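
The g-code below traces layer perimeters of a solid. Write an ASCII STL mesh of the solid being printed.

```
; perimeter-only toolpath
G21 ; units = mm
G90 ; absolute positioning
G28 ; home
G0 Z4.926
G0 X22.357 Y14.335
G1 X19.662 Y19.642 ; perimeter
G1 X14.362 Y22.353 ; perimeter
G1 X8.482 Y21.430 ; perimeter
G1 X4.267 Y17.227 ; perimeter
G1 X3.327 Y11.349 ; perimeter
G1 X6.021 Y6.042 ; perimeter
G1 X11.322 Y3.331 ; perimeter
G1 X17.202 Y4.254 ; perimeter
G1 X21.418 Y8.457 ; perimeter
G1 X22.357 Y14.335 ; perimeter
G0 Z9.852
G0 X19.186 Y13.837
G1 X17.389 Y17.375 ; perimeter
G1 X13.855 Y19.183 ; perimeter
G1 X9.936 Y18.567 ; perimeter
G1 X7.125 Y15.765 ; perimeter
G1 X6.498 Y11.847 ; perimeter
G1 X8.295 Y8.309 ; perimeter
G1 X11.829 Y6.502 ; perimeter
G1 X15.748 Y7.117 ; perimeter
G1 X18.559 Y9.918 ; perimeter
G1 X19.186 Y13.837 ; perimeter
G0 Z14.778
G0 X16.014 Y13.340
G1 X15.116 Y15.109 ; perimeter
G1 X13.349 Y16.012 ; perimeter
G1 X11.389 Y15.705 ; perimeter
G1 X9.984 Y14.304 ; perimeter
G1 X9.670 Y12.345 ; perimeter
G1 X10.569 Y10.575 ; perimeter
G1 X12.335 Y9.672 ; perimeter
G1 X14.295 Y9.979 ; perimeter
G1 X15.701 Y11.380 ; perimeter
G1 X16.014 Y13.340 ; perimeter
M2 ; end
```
solid part
  facet normal 0.0000 0.0000 -1.0000
    outer loop
      vertex 14.869 25.523 0.000
      vertex 21.936 21.909 0.000
      vertex 25.529 14.832 0.000
    endloop
  endfacet
  facet normal 0.0000 0.0000 -1.0000
    outer loop
      vertex 7.029 24.293 0.000
      vertex 14.869 25.523 0.000
      vertex 25.529 14.832 0.000
    endloop
  endfacet
  facet normal 0.0000 0.0000 -1.0000
    outer loop
      vertex 1.408 18.689 0.000
      vertex 7.029 24.293 0.000
      vertex 25.529 14.832 0.000
    endloop
  endfacet
  facet normal 0.0000 0.0000 -1.0000
    outer loop
      vertex 0.155 10.852 0.000
      vertex 1.408 18.689 0.000
      vertex 25.529 14.832 0.000
    endloop
  endfacet
  facet normal 0.0000 0.0000 -1.0000
    outer loop
      vertex 3.748 3.775 0.000
      vertex 0.155 10.852 0.000
      vertex 25.529 14.832 0.000
    endloop
  endfacet
  facet normal 0.0000 0.0000 -1.0000
    outer loop
      vertex 10.815 0.161 0.000
      vertex 3.748 3.775 0.000
      vertex 25.529 14.832 0.000
    endloop
  endfacet
  facet normal 0.0000 0.0000 -1.0000
    outer loop
      vertex 18.655 1.391 0.000
      vertex 10.815 0.161 0.000
      vertex 25.529 14.832 0.000
    endloop
  endfacet
  facet normal 0.0000 0.0000 -1.0000
    outer loop
      vertex 24.276 6.995 0.000
      vertex 18.655 1.391 0.000
      vertex 25.529 14.832 0.000
    endloop
  endfacet
  facet normal 0.7579 0.3848 0.5268
    outer loop
      vertex 25.529 14.832 0.000
      vertex 21.936 21.909 0.000
      vertex 12.842 12.842 19.704
    endloop
  endfacet
  facet normal 0.3870 0.7568 0.5268
    outer loop
      vertex 21.936 21.909 0.000
      vertex 14.869 25.523 0.000
      vertex 12.842 12.842 19.704
    endloop
  endfacet
  facet normal -0.1317 0.8397 0.5268
    outer loop
      vertex 14.869 25.523 0.000
      vertex 7.029 24.293 0.000
      vertex 12.842 12.842 19.704
    endloop
  endfacet
  facet normal -0.6001 0.6019 0.5268
    outer loop
      vertex 7.029 24.293 0.000
      vertex 1.408 18.689 0.000
      vertex 12.842 12.842 19.704
    endloop
  endfacet
  facet normal -0.8393 0.1342 0.5269
    outer loop
      vertex 1.408 18.689 0.000
      vertex 0.155 10.852 0.000
      vertex 12.842 12.842 19.704
    endloop
  endfacet
  facet normal -0.7579 -0.3848 0.5268
    outer loop
      vertex 0.155 10.852 0.000
      vertex 3.748 3.775 0.000
      vertex 12.842 12.842 19.704
    endloop
  endfacet
  facet normal -0.3870 -0.7568 0.5268
    outer loop
      vertex 3.748 3.775 0.000
      vertex 10.815 0.161 0.000
      vertex 12.842 12.842 19.704
    endloop
  endfacet
  facet normal 0.1317 -0.8397 0.5268
    outer loop
      vertex 10.815 0.161 0.000
      vertex 18.655 1.391 0.000
      vertex 12.842 12.842 19.704
    endloop
  endfacet
  facet normal 0.6001 -0.6019 0.5268
    outer loop
      vertex 18.655 1.391 0.000
      vertex 24.276 6.995 0.000
      vertex 12.842 12.842 19.704
    endloop
  endfacet
  facet normal 0.8393 -0.1342 0.5269
    outer loop
      vertex 24.276 6.995 0.000
      vertex 25.529 14.832 0.000
      vertex 12.842 12.842 19.704
    endloop
  endfacet
endsolid part

The G0 Z moves step by Δz≈4.926 mm. The G1 loops shrink linearly with z, so the solid tapers from its base footprint up to z≈19.7. Closing with a flat bottom cap and the tapered top and triangulating gives 18 facets — a regular 10-sided pyramid, base circumscribed radius ≈ 12.8 mm, apex at z ≈ 19.7 mm.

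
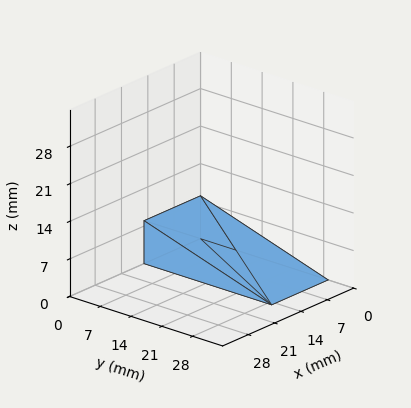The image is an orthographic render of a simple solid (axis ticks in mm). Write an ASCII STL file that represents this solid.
Reading the render: the shape is a wedge (ramp): 15 × 29 mm base, rising to 8 mm along the y=0 edge and sloping linearly to z=0 at y=29 (dimensions read to the nearest mm from the axis ticks). For the STL, each face is triangulated and given an outward normal.

solid part
  facet normal 0.0000 0.0000 -1.0000
    outer loop
      vertex 15.00 29.00 0.00
      vertex 15.00 0.00 0.00
      vertex 0.00 0.00 0.00
    endloop
  endfacet
  facet normal 0.0000 0.0000 -1.0000
    outer loop
      vertex 0.00 29.00 0.00
      vertex 15.00 29.00 0.00
      vertex 0.00 0.00 0.00
    endloop
  endfacet
  facet normal 0.0000 -1.0000 0.0000
    outer loop
      vertex 0.00 0.00 0.00
      vertex 15.00 0.00 0.00
      vertex 15.00 0.00 8.00
    endloop
  endfacet
  facet normal 0.0000 -1.0000 0.0000
    outer loop
      vertex 0.00 0.00 0.00
      vertex 15.00 0.00 8.00
      vertex 0.00 0.00 8.00
    endloop
  endfacet
  facet normal 0.0000 0.2659 0.9640
    outer loop
      vertex 0.00 0.00 8.00
      vertex 15.00 0.00 8.00
      vertex 15.00 29.00 0.00
    endloop
  endfacet
  facet normal 0.0000 0.2659 0.9640
    outer loop
      vertex 0.00 0.00 8.00
      vertex 15.00 29.00 0.00
      vertex 0.00 29.00 0.00
    endloop
  endfacet
  facet normal -1.0000 0.0000 0.0000
    outer loop
      vertex 0.00 0.00 8.00
      vertex 0.00 29.00 0.00
      vertex 0.00 0.00 0.00
    endloop
  endfacet
  facet normal 1.0000 0.0000 0.0000
    outer loop
      vertex 15.00 0.00 0.00
      vertex 15.00 29.00 0.00
      vertex 15.00 0.00 8.00
    endloop
  endfacet
endsolid part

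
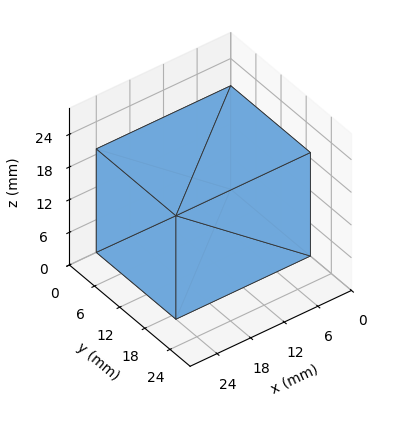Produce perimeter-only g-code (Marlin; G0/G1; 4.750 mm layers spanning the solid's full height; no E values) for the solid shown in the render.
Reading the render: the shape is a rectangular box, roughly 24 × 19 mm footprint and 19 mm tall (dimensions read to the nearest mm from the axis ticks). For the g-code, the solid's height is divided into equal slices at the stated Δz and each level perimeter traced with G1 moves after a G0 lift.

; perimeter-only toolpath
G21 ; units = mm
G90 ; absolute positioning
G28 ; home
; layer 1
G0 Z4.750
G0 X0.000 Y0.000
G1 X24.000 Y0.000
G1 X24.000 Y19.000
G1 X0.000 Y19.000
G1 X0.000 Y0.000
; layer 2
G0 Z9.500
G0 X0.000 Y0.000
G1 X24.000 Y0.000
G1 X24.000 Y19.000
G1 X0.000 Y19.000
G1 X0.000 Y0.000
; layer 3
G0 Z14.250
G0 X0.000 Y0.000
G1 X24.000 Y0.000
G1 X24.000 Y19.000
G1 X0.000 Y19.000
G1 X0.000 Y0.000
; layer 4
G0 Z19.000
G0 X0.000 Y0.000
G1 X24.000 Y0.000
G1 X24.000 Y19.000
G1 X0.000 Y19.000
G1 X0.000 Y0.000
M2 ; end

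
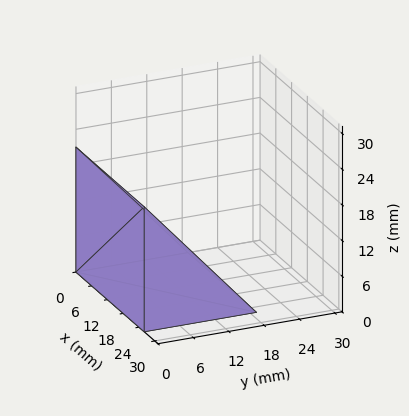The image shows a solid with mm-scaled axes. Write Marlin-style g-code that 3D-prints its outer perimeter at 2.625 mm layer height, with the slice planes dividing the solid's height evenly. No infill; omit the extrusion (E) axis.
Reading the render: the shape is a wedge (ramp): 26 × 19 mm base, rising to 21 mm along the y=0 edge and sloping linearly to z=0 at y=19 (dimensions read to the nearest mm from the axis ticks). For the g-code, the solid's height is divided into equal slices at the stated Δz and each level perimeter traced with G1 moves after a G0 lift.

; perimeter-only toolpath
G21 ; units = mm
G90 ; absolute positioning
G28 ; home
; layer 1
G0 Z2.625
G0 X0.000 Y0.000
G1 X26.000 Y0.000
G1 X26.000 Y16.625
G1 X0.000 Y16.625
G1 X0.000 Y0.000
; layer 2
G0 Z5.250
G0 X0.000 Y0.000
G1 X26.000 Y0.000
G1 X26.000 Y14.250
G1 X0.000 Y14.250
G1 X0.000 Y0.000
; layer 3
G0 Z7.875
G0 X0.000 Y0.000
G1 X26.000 Y0.000
G1 X26.000 Y11.875
G1 X0.000 Y11.875
G1 X0.000 Y0.000
; layer 4
G0 Z10.500
G0 X0.000 Y0.000
G1 X26.000 Y0.000
G1 X26.000 Y9.500
G1 X0.000 Y9.500
G1 X0.000 Y0.000
; layer 5
G0 Z13.125
G0 X0.000 Y0.000
G1 X26.000 Y0.000
G1 X26.000 Y7.125
G1 X0.000 Y7.125
G1 X0.000 Y0.000
; layer 6
G0 Z15.750
G0 X0.000 Y0.000
G1 X26.000 Y0.000
G1 X26.000 Y4.750
G1 X0.000 Y4.750
G1 X0.000 Y0.000
; layer 7
G0 Z18.375
G0 X0.000 Y0.000
G1 X26.000 Y0.000
G1 X26.000 Y2.375
G1 X0.000 Y2.375
G1 X0.000 Y0.000
M2 ; end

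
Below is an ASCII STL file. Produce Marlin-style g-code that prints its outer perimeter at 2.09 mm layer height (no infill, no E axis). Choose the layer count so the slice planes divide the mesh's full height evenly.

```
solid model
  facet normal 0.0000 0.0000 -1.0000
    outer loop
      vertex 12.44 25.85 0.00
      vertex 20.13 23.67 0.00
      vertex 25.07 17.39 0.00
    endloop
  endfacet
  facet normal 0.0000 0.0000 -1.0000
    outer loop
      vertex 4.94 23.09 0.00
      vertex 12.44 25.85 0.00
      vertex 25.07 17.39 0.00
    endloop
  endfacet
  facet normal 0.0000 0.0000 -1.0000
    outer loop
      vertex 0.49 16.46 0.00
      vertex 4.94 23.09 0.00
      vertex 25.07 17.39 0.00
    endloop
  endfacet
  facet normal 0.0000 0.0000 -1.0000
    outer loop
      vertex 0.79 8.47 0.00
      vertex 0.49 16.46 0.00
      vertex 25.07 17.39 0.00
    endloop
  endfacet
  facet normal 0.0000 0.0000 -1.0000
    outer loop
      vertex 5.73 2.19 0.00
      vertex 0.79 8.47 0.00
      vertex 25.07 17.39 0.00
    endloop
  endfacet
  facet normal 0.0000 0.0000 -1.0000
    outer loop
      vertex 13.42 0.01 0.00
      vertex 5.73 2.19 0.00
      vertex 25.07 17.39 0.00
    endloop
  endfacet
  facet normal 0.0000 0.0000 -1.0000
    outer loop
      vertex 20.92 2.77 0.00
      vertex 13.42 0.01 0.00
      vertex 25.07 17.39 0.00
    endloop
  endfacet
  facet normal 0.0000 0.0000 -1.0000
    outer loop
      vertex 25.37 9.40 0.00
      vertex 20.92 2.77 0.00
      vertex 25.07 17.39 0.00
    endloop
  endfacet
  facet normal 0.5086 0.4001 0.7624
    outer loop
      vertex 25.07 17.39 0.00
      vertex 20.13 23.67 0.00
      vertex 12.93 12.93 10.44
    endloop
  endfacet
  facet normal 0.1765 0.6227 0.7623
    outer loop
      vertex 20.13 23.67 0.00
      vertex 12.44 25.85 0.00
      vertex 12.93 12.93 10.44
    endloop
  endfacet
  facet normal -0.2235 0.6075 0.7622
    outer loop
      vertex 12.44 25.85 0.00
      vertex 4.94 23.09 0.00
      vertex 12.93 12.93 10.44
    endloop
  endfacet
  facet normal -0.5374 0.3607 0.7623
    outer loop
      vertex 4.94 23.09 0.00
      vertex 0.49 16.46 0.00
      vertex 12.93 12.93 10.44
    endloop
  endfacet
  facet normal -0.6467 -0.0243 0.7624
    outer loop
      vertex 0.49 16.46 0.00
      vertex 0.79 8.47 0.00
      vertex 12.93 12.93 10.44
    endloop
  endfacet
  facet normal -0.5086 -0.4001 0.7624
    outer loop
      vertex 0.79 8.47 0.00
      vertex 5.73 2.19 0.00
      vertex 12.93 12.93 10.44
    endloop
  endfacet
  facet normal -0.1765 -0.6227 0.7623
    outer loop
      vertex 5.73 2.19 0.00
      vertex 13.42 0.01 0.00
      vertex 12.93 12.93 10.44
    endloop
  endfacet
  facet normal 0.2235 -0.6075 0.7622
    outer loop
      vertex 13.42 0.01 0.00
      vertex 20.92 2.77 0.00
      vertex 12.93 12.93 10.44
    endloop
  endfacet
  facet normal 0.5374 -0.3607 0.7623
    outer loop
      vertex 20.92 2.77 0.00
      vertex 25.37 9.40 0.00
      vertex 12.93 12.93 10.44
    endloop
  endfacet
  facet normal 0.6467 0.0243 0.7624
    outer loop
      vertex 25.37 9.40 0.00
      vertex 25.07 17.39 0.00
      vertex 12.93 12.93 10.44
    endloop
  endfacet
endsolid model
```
; perimeter-only toolpath
G21 ; units = mm
G90 ; absolute positioning
G28 ; home
; layer 1
G0 Z2.09
G0 X22.64 Y16.50
G1 X18.69 Y21.52
G1 X12.54 Y23.27
G1 X6.54 Y21.06
G1 X2.98 Y15.75
G1 X3.22 Y9.36
G1 X7.17 Y4.34
G1 X13.32 Y2.59
G1 X19.32 Y4.80
G1 X22.88 Y10.11
G1 X22.64 Y16.50
; layer 2
G0 Z4.18
G0 X20.21 Y15.61
G1 X17.25 Y19.37
G1 X12.64 Y20.68
G1 X8.14 Y19.03
G1 X5.47 Y15.05
G1 X5.65 Y10.25
G1 X8.61 Y6.49
G1 X13.22 Y5.18
G1 X17.72 Y6.83
G1 X20.39 Y10.81
G1 X20.21 Y15.61
; layer 3
G0 Z6.26
G0 X17.79 Y14.71
G1 X15.81 Y17.23
G1 X12.73 Y18.10
G1 X9.73 Y16.99
G1 X7.95 Y14.34
G1 X8.07 Y11.15
G1 X10.05 Y8.63
G1 X13.13 Y7.76
G1 X16.13 Y8.87
G1 X17.91 Y11.52
G1 X17.79 Y14.71
; layer 4
G0 Z8.35
G0 X15.36 Y13.82
G1 X14.37 Y15.08
G1 X12.83 Y15.51
G1 X11.33 Y14.96
G1 X10.44 Y13.64
G1 X10.50 Y12.04
G1 X11.49 Y10.78
G1 X13.03 Y10.35
G1 X14.53 Y10.90
G1 X15.42 Y12.22
G1 X15.36 Y13.82
M2 ; end

The solid is a regular 10-sided pyramid, base circumscribed radius ≈ 12.9 mm, apex at z ≈ 10.4 mm. Slicing at Δz = 2.09 mm — 5 equal slices spanning the solid's height, so layer i sits at z = i·h/5 — gives 4 non-empty perimeters. Each is a 10-segment closed polygon; G0 lifts to the layer z and rapids to the start vertex, then G1 traces the edges. The cross-section shrinks linearly with z (the slice at the apex is degenerate and omitted).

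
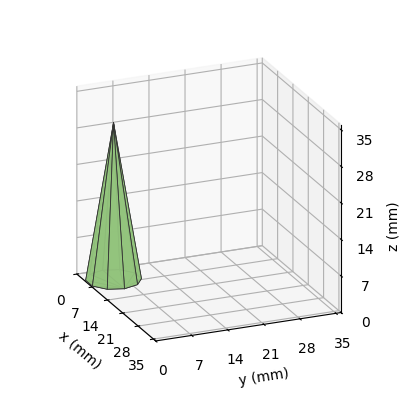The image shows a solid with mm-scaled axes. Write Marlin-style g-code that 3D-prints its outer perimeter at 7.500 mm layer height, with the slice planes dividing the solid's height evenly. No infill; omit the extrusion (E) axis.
Reading the render: the shape is a regular 10-sided pyramid, base circumscribed radius ≈ 5 mm, apex at z ≈ 30 mm (dimensions read to the nearest mm from the axis ticks). For the g-code, the solid's height is divided into equal slices at the stated Δz and each level perimeter traced with G1 moves after a G0 lift.

; perimeter-only toolpath
G21 ; units = mm
G90 ; absolute positioning
G28 ; home
; layer 1
G0 Z7.500
G0 X8.750 Y5.000
G1 X8.034 Y7.204
G1 X6.159 Y8.566
G1 X3.841 Y8.566
G1 X1.966 Y7.204
G1 X1.250 Y5.000
G1 X1.966 Y2.796
G1 X3.841 Y1.434
G1 X6.159 Y1.434
G1 X8.034 Y2.796
G1 X8.750 Y5.000
; layer 2
G0 Z15.000
G0 X7.500 Y5.000
G1 X7.022 Y6.470
G1 X5.772 Y7.378
G1 X4.228 Y7.378
G1 X2.978 Y6.470
G1 X2.500 Y5.000
G1 X2.978 Y3.530
G1 X4.228 Y2.623
G1 X5.772 Y2.623
G1 X7.022 Y3.530
G1 X7.500 Y5.000
; layer 3
G0 Z22.500
G0 X6.250 Y5.000
G1 X6.011 Y5.735
G1 X5.386 Y6.189
G1 X4.614 Y6.189
G1 X3.989 Y5.735
G1 X3.750 Y5.000
G1 X3.989 Y4.265
G1 X4.614 Y3.811
G1 X5.386 Y3.811
G1 X6.011 Y4.265
G1 X6.250 Y5.000
M2 ; end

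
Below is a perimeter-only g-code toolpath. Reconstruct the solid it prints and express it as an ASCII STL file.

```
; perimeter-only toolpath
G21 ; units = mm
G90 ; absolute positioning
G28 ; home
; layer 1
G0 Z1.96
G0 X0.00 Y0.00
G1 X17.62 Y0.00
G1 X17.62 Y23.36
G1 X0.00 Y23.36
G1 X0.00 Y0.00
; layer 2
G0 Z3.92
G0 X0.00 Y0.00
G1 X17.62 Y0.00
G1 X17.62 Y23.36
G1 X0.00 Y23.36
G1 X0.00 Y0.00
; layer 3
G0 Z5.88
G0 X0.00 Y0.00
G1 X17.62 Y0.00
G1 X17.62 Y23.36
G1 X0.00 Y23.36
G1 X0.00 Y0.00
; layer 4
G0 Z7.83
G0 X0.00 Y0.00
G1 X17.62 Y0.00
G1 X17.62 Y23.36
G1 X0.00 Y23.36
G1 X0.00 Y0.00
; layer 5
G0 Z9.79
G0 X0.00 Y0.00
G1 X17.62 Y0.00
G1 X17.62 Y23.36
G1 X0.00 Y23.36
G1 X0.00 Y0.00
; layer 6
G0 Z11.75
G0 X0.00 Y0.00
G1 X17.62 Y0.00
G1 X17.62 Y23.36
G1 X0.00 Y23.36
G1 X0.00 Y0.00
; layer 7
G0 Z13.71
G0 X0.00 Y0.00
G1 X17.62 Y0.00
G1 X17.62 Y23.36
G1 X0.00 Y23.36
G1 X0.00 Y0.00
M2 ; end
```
solid part
  facet normal 0.0000 0.0000 -1.0000
    outer loop
      vertex 17.62 23.36 0.00
      vertex 17.62 0.00 0.00
      vertex 0.00 0.00 0.00
    endloop
  endfacet
  facet normal 0.0000 0.0000 -1.0000
    outer loop
      vertex 0.00 23.36 0.00
      vertex 17.62 23.36 0.00
      vertex 0.00 0.00 0.00
    endloop
  endfacet
  facet normal 0.0000 0.0000 1.0000
    outer loop
      vertex 0.00 0.00 13.71
      vertex 17.62 0.00 13.71
      vertex 17.62 23.36 13.71
    endloop
  endfacet
  facet normal 0.0000 0.0000 1.0000
    outer loop
      vertex 0.00 0.00 13.71
      vertex 17.62 23.36 13.71
      vertex 0.00 23.36 13.71
    endloop
  endfacet
  facet normal 0.0000 -1.0000 0.0000
    outer loop
      vertex 0.00 0.00 0.00
      vertex 17.62 0.00 0.00
      vertex 17.62 0.00 13.71
    endloop
  endfacet
  facet normal 0.0000 -1.0000 0.0000
    outer loop
      vertex 0.00 0.00 0.00
      vertex 17.62 0.00 13.71
      vertex 0.00 0.00 13.71
    endloop
  endfacet
  facet normal 0.0000 1.0000 0.0000
    outer loop
      vertex 17.62 23.36 13.71
      vertex 17.62 23.36 0.00
      vertex 0.00 23.36 0.00
    endloop
  endfacet
  facet normal 0.0000 1.0000 0.0000
    outer loop
      vertex 0.00 23.36 13.71
      vertex 17.62 23.36 13.71
      vertex 0.00 23.36 0.00
    endloop
  endfacet
  facet normal -1.0000 0.0000 0.0000
    outer loop
      vertex 0.00 23.36 13.71
      vertex 0.00 23.36 0.00
      vertex 0.00 0.00 0.00
    endloop
  endfacet
  facet normal -1.0000 0.0000 0.0000
    outer loop
      vertex 0.00 0.00 13.71
      vertex 0.00 23.36 13.71
      vertex 0.00 0.00 0.00
    endloop
  endfacet
  facet normal 1.0000 0.0000 0.0000
    outer loop
      vertex 17.62 0.00 0.00
      vertex 17.62 23.36 0.00
      vertex 17.62 23.36 13.71
    endloop
  endfacet
  facet normal 1.0000 0.0000 0.0000
    outer loop
      vertex 17.62 0.00 0.00
      vertex 17.62 23.36 13.71
      vertex 17.62 0.00 13.71
    endloop
  endfacet
endsolid part

The G0 Z moves step by Δz≈1.96 mm. Every layer's G1 loop is the same polygon, so the solid is a straight extrusion of it from z=0 to z≈13.7. Closing with flat bottom and top caps and triangulating gives 12 facets — a rectangular box, roughly 17.6 × 23.4 mm footprint and 13.7 mm tall.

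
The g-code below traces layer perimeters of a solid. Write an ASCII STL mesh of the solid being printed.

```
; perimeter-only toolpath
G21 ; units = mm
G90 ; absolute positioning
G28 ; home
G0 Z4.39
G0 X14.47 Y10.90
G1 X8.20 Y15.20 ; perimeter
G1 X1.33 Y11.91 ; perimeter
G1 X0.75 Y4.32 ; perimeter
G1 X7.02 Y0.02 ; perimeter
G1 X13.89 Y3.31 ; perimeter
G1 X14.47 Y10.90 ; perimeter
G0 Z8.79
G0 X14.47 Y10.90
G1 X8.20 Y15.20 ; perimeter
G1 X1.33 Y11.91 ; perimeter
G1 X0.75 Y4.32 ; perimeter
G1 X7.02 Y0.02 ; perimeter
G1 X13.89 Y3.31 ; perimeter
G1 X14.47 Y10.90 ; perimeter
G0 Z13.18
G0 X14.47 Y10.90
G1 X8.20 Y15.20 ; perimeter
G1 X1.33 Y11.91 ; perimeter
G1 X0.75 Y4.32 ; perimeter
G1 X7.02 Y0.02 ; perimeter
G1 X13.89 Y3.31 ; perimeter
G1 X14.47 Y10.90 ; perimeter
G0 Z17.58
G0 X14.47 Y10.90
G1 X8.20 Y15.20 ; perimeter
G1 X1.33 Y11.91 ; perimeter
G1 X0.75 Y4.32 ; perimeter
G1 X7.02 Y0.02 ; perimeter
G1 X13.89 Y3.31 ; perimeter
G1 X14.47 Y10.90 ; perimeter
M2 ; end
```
solid part
  facet normal 0.0000 0.0000 -1.0000
    outer loop
      vertex 1.33 11.91 0.00
      vertex 8.20 15.20 0.00
      vertex 14.47 10.90 0.00
    endloop
  endfacet
  facet normal 0.0000 0.0000 -1.0000
    outer loop
      vertex 0.75 4.32 0.00
      vertex 1.33 11.91 0.00
      vertex 14.47 10.90 0.00
    endloop
  endfacet
  facet normal 0.0000 0.0000 -1.0000
    outer loop
      vertex 7.02 0.02 0.00
      vertex 0.75 4.32 0.00
      vertex 14.47 10.90 0.00
    endloop
  endfacet
  facet normal 0.0000 0.0000 -1.0000
    outer loop
      vertex 13.89 3.31 0.00
      vertex 7.02 0.02 0.00
      vertex 14.47 10.90 0.00
    endloop
  endfacet
  facet normal 0.0000 0.0000 1.0000
    outer loop
      vertex 14.47 10.90 17.58
      vertex 8.20 15.20 17.58
      vertex 1.33 11.91 17.58
    endloop
  endfacet
  facet normal 0.0000 0.0000 1.0000
    outer loop
      vertex 14.47 10.90 17.58
      vertex 1.33 11.91 17.58
      vertex 0.75 4.32 17.58
    endloop
  endfacet
  facet normal 0.0000 0.0000 1.0000
    outer loop
      vertex 14.47 10.90 17.58
      vertex 0.75 4.32 17.58
      vertex 7.02 0.02 17.58
    endloop
  endfacet
  facet normal 0.0000 0.0000 1.0000
    outer loop
      vertex 14.47 10.90 17.58
      vertex 7.02 0.02 17.58
      vertex 13.89 3.31 17.58
    endloop
  endfacet
  facet normal 0.5656 0.8247 0.0000
    outer loop
      vertex 14.47 10.90 0.00
      vertex 8.20 15.20 0.00
      vertex 8.20 15.20 17.58
    endloop
  endfacet
  facet normal 0.5656 0.8247 0.0000
    outer loop
      vertex 14.47 10.90 0.00
      vertex 8.20 15.20 17.58
      vertex 14.47 10.90 17.58
    endloop
  endfacet
  facet normal -0.4319 0.9019 0.0000
    outer loop
      vertex 8.20 15.20 0.00
      vertex 1.33 11.91 0.00
      vertex 1.33 11.91 17.58
    endloop
  endfacet
  facet normal -0.4319 0.9019 0.0000
    outer loop
      vertex 8.20 15.20 0.00
      vertex 1.33 11.91 17.58
      vertex 8.20 15.20 17.58
    endloop
  endfacet
  facet normal -0.9971 0.0762 0.0000
    outer loop
      vertex 1.33 11.91 0.00
      vertex 0.75 4.32 0.00
      vertex 0.75 4.32 17.58
    endloop
  endfacet
  facet normal -0.9971 0.0762 0.0000
    outer loop
      vertex 1.33 11.91 0.00
      vertex 0.75 4.32 17.58
      vertex 1.33 11.91 17.58
    endloop
  endfacet
  facet normal -0.5656 -0.8247 0.0000
    outer loop
      vertex 0.75 4.32 0.00
      vertex 7.02 0.02 0.00
      vertex 7.02 0.02 17.58
    endloop
  endfacet
  facet normal -0.5656 -0.8247 0.0000
    outer loop
      vertex 0.75 4.32 0.00
      vertex 7.02 0.02 17.58
      vertex 0.75 4.32 17.58
    endloop
  endfacet
  facet normal 0.4319 -0.9019 0.0000
    outer loop
      vertex 7.02 0.02 0.00
      vertex 13.89 3.31 0.00
      vertex 13.89 3.31 17.58
    endloop
  endfacet
  facet normal 0.4319 -0.9019 0.0000
    outer loop
      vertex 7.02 0.02 0.00
      vertex 13.89 3.31 17.58
      vertex 7.02 0.02 17.58
    endloop
  endfacet
  facet normal 0.9971 -0.0762 0.0000
    outer loop
      vertex 13.89 3.31 0.00
      vertex 14.47 10.90 0.00
      vertex 14.47 10.90 17.58
    endloop
  endfacet
  facet normal 0.9971 -0.0762 0.0000
    outer loop
      vertex 13.89 3.31 0.00
      vertex 14.47 10.90 17.58
      vertex 13.89 3.31 17.58
    endloop
  endfacet
endsolid part

The G0 Z moves step by Δz≈4.39 mm. Every layer's G1 loop is the same polygon, so the solid is a straight extrusion of it from z=0 to z≈17.6. Closing with flat bottom and top caps and triangulating gives 20 facets — a regular 6-sided prism (a cylinder approximated with 6 flat sides), circumscribed radius ≈ 7.61 mm, height ≈ 17.6 mm.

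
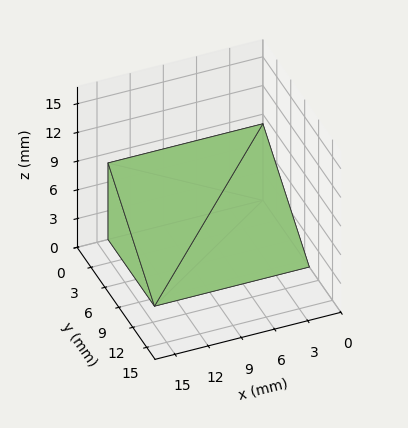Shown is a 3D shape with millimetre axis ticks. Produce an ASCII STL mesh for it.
Reading the render: the shape is a wedge (ramp): 14 × 10 mm base, rising to 8 mm along the y=0 edge and sloping linearly to z=0 at y=10 (dimensions read to the nearest mm from the axis ticks). For the STL, each face is triangulated and given an outward normal.

solid part
  facet normal 0.0000 0.0000 -1.0000
    outer loop
      vertex 14.000 10.000 0.000
      vertex 14.000 0.000 0.000
      vertex 0.000 0.000 0.000
    endloop
  endfacet
  facet normal 0.0000 0.0000 -1.0000
    outer loop
      vertex 0.000 10.000 0.000
      vertex 14.000 10.000 0.000
      vertex 0.000 0.000 0.000
    endloop
  endfacet
  facet normal 0.0000 -1.0000 0.0000
    outer loop
      vertex 0.000 0.000 0.000
      vertex 14.000 0.000 0.000
      vertex 14.000 0.000 8.000
    endloop
  endfacet
  facet normal 0.0000 -1.0000 0.0000
    outer loop
      vertex 0.000 0.000 0.000
      vertex 14.000 0.000 8.000
      vertex 0.000 0.000 8.000
    endloop
  endfacet
  facet normal 0.0000 0.6247 0.7809
    outer loop
      vertex 0.000 0.000 8.000
      vertex 14.000 0.000 8.000
      vertex 14.000 10.000 0.000
    endloop
  endfacet
  facet normal 0.0000 0.6247 0.7809
    outer loop
      vertex 0.000 0.000 8.000
      vertex 14.000 10.000 0.000
      vertex 0.000 10.000 0.000
    endloop
  endfacet
  facet normal -1.0000 0.0000 0.0000
    outer loop
      vertex 0.000 0.000 8.000
      vertex 0.000 10.000 0.000
      vertex 0.000 0.000 0.000
    endloop
  endfacet
  facet normal 1.0000 0.0000 0.0000
    outer loop
      vertex 14.000 0.000 0.000
      vertex 14.000 10.000 0.000
      vertex 14.000 0.000 8.000
    endloop
  endfacet
endsolid part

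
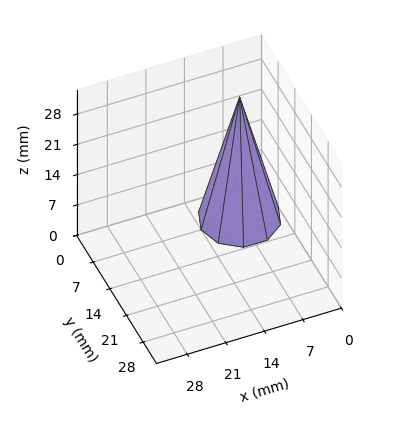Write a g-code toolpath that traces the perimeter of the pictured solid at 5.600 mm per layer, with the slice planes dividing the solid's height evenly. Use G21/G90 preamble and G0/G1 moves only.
Reading the render: the shape is a regular 10-sided pyramid, base circumscribed radius ≈ 7 mm, apex at z ≈ 28 mm (dimensions read to the nearest mm from the axis ticks). For the g-code, the solid's height is divided into equal slices at the stated Δz and each level perimeter traced with G1 moves after a G0 lift.

; perimeter-only toolpath
G21 ; units = mm
G90 ; absolute positioning
G28 ; home
; layer 1
G0 Z5.600
G0 X12.600 Y7.000
G1 X11.530 Y10.291
G1 X8.730 Y12.326
G1 X5.270 Y12.326
G1 X2.470 Y10.291
G1 X1.400 Y7.000
G1 X2.470 Y3.709
G1 X5.270 Y1.674
G1 X8.730 Y1.674
G1 X11.530 Y3.709
G1 X12.600 Y7.000
; layer 2
G0 Z11.200
G0 X11.200 Y7.000
G1 X10.398 Y9.468
G1 X8.298 Y10.994
G1 X5.702 Y10.994
G1 X3.602 Y9.468
G1 X2.800 Y7.000
G1 X3.602 Y4.532
G1 X5.702 Y3.006
G1 X8.298 Y3.006
G1 X10.398 Y4.532
G1 X11.200 Y7.000
; layer 3
G0 Z16.800
G0 X9.800 Y7.000
G1 X9.265 Y8.646
G1 X7.865 Y9.663
G1 X6.135 Y9.663
G1 X4.735 Y8.646
G1 X4.200 Y7.000
G1 X4.735 Y5.354
G1 X6.135 Y4.337
G1 X7.865 Y4.337
G1 X9.265 Y5.354
G1 X9.800 Y7.000
; layer 4
G0 Z22.400
G0 X8.400 Y7.000
G1 X8.133 Y7.823
G1 X7.433 Y8.331
G1 X6.567 Y8.331
G1 X5.867 Y7.823
G1 X5.600 Y7.000
G1 X5.867 Y6.177
G1 X6.567 Y5.669
G1 X7.433 Y5.669
G1 X8.133 Y6.177
G1 X8.400 Y7.000
M2 ; end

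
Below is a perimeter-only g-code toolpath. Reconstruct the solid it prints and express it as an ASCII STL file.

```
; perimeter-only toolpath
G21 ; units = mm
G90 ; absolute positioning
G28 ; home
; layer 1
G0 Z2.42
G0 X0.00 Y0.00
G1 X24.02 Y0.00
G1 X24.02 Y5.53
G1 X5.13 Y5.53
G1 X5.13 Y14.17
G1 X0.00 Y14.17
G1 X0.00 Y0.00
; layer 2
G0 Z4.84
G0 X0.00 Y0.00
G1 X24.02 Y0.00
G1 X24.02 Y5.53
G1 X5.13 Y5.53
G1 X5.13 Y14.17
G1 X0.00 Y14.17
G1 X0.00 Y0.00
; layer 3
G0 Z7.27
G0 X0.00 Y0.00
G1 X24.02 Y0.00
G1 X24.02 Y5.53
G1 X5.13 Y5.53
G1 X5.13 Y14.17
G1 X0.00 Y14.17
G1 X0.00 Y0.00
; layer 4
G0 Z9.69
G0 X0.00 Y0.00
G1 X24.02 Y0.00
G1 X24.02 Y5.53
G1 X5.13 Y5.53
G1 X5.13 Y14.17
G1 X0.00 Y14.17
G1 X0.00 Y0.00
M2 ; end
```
solid part
  facet normal 0.0000 0.0000 -1.0000
    outer loop
      vertex 24.02 5.53 0.00
      vertex 24.02 0.00 0.00
      vertex 0.00 0.00 0.00
    endloop
  endfacet
  facet normal 0.0000 0.0000 -1.0000
    outer loop
      vertex 5.13 5.53 0.00
      vertex 24.02 5.53 0.00
      vertex 0.00 0.00 0.00
    endloop
  endfacet
  facet normal 0.0000 0.0000 -1.0000
    outer loop
      vertex 5.13 14.17 0.00
      vertex 5.13 5.53 0.00
      vertex 0.00 0.00 0.00
    endloop
  endfacet
  facet normal 0.0000 0.0000 -1.0000
    outer loop
      vertex 0.00 14.17 0.00
      vertex 5.13 14.17 0.00
      vertex 0.00 0.00 0.00
    endloop
  endfacet
  facet normal 0.0000 0.0000 1.0000
    outer loop
      vertex 0.00 0.00 9.69
      vertex 24.02 0.00 9.69
      vertex 24.02 5.53 9.69
    endloop
  endfacet
  facet normal 0.0000 0.0000 1.0000
    outer loop
      vertex 0.00 0.00 9.69
      vertex 24.02 5.53 9.69
      vertex 5.13 5.53 9.69
    endloop
  endfacet
  facet normal 0.0000 0.0000 1.0000
    outer loop
      vertex 0.00 0.00 9.69
      vertex 5.13 5.53 9.69
      vertex 5.13 14.17 9.69
    endloop
  endfacet
  facet normal 0.0000 0.0000 1.0000
    outer loop
      vertex 0.00 0.00 9.69
      vertex 5.13 14.17 9.69
      vertex 0.00 14.17 9.69
    endloop
  endfacet
  facet normal 0.0000 -1.0000 0.0000
    outer loop
      vertex 0.00 0.00 0.00
      vertex 24.02 0.00 0.00
      vertex 24.02 0.00 9.69
    endloop
  endfacet
  facet normal 0.0000 -1.0000 0.0000
    outer loop
      vertex 0.00 0.00 0.00
      vertex 24.02 0.00 9.69
      vertex 0.00 0.00 9.69
    endloop
  endfacet
  facet normal 1.0000 0.0000 0.0000
    outer loop
      vertex 24.02 0.00 0.00
      vertex 24.02 5.53 0.00
      vertex 24.02 5.53 9.69
    endloop
  endfacet
  facet normal 1.0000 0.0000 0.0000
    outer loop
      vertex 24.02 0.00 0.00
      vertex 24.02 5.53 9.69
      vertex 24.02 0.00 9.69
    endloop
  endfacet
  facet normal 0.0000 1.0000 0.0000
    outer loop
      vertex 24.02 5.53 0.00
      vertex 5.13 5.53 0.00
      vertex 5.13 5.53 9.69
    endloop
  endfacet
  facet normal 0.0000 1.0000 0.0000
    outer loop
      vertex 24.02 5.53 0.00
      vertex 5.13 5.53 9.69
      vertex 24.02 5.53 9.69
    endloop
  endfacet
  facet normal 1.0000 0.0000 0.0000
    outer loop
      vertex 5.13 5.53 0.00
      vertex 5.13 14.17 0.00
      vertex 5.13 14.17 9.69
    endloop
  endfacet
  facet normal 1.0000 0.0000 0.0000
    outer loop
      vertex 5.13 5.53 0.00
      vertex 5.13 14.17 9.69
      vertex 5.13 5.53 9.69
    endloop
  endfacet
  facet normal 0.0000 1.0000 0.0000
    outer loop
      vertex 5.13 14.17 0.00
      vertex 0.00 14.17 0.00
      vertex 0.00 14.17 9.69
    endloop
  endfacet
  facet normal 0.0000 1.0000 0.0000
    outer loop
      vertex 5.13 14.17 0.00
      vertex 0.00 14.17 9.69
      vertex 5.13 14.17 9.69
    endloop
  endfacet
  facet normal -1.0000 0.0000 0.0000
    outer loop
      vertex 0.00 14.17 0.00
      vertex 0.00 0.00 0.00
      vertex 0.00 0.00 9.69
    endloop
  endfacet
  facet normal -1.0000 0.0000 0.0000
    outer loop
      vertex 0.00 14.17 0.00
      vertex 0.00 0.00 9.69
      vertex 0.00 14.17 9.69
    endloop
  endfacet
endsolid part

The G0 Z moves step by Δz≈2.42 mm. Every layer's G1 loop is the same polygon, so the solid is a straight extrusion of it from z=0 to z≈9.69. Closing with flat bottom and top caps and triangulating gives 20 facets — an L-shaped prism: outer 24 × 14.2 mm, arm thicknesses ≈ 5.53 mm (horizontal) and 5.13 mm (vertical), extruded 9.69 mm in z.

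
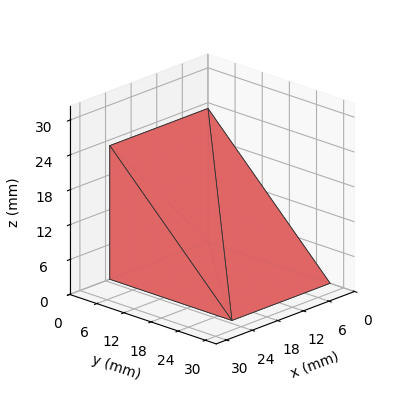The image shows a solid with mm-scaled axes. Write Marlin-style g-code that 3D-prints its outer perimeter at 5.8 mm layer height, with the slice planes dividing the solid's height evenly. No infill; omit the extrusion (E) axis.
Reading the render: the shape is a wedge (ramp): 23 × 27 mm base, rising to 23 mm along the y=0 edge and sloping linearly to z=0 at y=27 (dimensions read to the nearest mm from the axis ticks). For the g-code, the solid's height is divided into equal slices at the stated Δz and each level perimeter traced with G1 moves after a G0 lift.

; perimeter-only toolpath
G21 ; units = mm
G90 ; absolute positioning
G28 ; home
; layer 1
G0 Z5.8
G0 X0.0 Y0.0
G1 X23.0 Y0.0
G1 X23.0 Y20.2
G1 X0.0 Y20.2
G1 X0.0 Y0.0
; layer 2
G0 Z11.5
G0 X0.0 Y0.0
G1 X23.0 Y0.0
G1 X23.0 Y13.5
G1 X0.0 Y13.5
G1 X0.0 Y0.0
; layer 3
G0 Z17.2
G0 X0.0 Y0.0
G1 X23.0 Y0.0
G1 X23.0 Y6.8
G1 X0.0 Y6.8
G1 X0.0 Y0.0
M2 ; end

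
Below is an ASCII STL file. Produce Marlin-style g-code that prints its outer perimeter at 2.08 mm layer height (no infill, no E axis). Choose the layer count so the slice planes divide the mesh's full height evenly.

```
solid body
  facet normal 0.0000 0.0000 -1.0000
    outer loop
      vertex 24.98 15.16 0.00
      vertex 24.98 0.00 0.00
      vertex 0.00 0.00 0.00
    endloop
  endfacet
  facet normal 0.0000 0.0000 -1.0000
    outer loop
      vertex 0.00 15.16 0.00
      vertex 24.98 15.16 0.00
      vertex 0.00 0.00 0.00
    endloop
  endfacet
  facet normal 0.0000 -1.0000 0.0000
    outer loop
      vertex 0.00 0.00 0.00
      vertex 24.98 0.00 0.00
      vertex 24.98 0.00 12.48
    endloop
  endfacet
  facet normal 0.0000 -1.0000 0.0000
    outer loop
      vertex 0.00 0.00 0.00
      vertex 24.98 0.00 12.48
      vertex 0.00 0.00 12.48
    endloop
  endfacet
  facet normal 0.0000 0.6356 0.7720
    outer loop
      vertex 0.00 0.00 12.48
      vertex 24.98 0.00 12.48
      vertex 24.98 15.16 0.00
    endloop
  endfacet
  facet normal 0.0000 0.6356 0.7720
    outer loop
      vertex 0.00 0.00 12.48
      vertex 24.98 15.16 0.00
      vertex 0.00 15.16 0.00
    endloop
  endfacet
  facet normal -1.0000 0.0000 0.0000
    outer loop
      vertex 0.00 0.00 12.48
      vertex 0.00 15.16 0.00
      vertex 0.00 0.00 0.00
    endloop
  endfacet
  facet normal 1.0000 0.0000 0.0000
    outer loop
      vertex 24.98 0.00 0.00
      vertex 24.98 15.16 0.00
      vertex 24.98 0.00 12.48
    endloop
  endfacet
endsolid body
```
; perimeter-only toolpath
G21 ; units = mm
G90 ; absolute positioning
G28 ; home
; layer 1
G0 Z2.08
G0 X0.00 Y0.00
G1 X24.98 Y0.00
G1 X24.98 Y12.63
G1 X0.00 Y12.63
G1 X0.00 Y0.00
; layer 2
G0 Z4.16
G0 X0.00 Y0.00
G1 X24.98 Y0.00
G1 X24.98 Y10.11
G1 X0.00 Y10.11
G1 X0.00 Y0.00
; layer 3
G0 Z6.24
G0 X0.00 Y0.00
G1 X24.98 Y0.00
G1 X24.98 Y7.58
G1 X0.00 Y7.58
G1 X0.00 Y0.00
; layer 4
G0 Z8.32
G0 X0.00 Y0.00
G1 X24.98 Y0.00
G1 X24.98 Y5.05
G1 X0.00 Y5.05
G1 X0.00 Y0.00
; layer 5
G0 Z10.40
G0 X0.00 Y0.00
G1 X24.98 Y0.00
G1 X24.98 Y2.53
G1 X0.00 Y2.53
G1 X0.00 Y0.00
M2 ; end

The solid is a wedge (ramp): 25 × 15.2 mm base, rising to 12.5 mm along the y=0 edge and sloping linearly to z=0 at y=15.2. Slicing at Δz = 2.08 mm — 6 equal slices spanning the solid's height, so layer i sits at z = i·h/6 — gives 5 non-empty perimeters. Each is a 4-segment closed polygon; G0 lifts to the layer z and rapids to the start vertex, then G1 traces the edges. The cross-section shrinks linearly with z (the slice at the apex is degenerate and omitted).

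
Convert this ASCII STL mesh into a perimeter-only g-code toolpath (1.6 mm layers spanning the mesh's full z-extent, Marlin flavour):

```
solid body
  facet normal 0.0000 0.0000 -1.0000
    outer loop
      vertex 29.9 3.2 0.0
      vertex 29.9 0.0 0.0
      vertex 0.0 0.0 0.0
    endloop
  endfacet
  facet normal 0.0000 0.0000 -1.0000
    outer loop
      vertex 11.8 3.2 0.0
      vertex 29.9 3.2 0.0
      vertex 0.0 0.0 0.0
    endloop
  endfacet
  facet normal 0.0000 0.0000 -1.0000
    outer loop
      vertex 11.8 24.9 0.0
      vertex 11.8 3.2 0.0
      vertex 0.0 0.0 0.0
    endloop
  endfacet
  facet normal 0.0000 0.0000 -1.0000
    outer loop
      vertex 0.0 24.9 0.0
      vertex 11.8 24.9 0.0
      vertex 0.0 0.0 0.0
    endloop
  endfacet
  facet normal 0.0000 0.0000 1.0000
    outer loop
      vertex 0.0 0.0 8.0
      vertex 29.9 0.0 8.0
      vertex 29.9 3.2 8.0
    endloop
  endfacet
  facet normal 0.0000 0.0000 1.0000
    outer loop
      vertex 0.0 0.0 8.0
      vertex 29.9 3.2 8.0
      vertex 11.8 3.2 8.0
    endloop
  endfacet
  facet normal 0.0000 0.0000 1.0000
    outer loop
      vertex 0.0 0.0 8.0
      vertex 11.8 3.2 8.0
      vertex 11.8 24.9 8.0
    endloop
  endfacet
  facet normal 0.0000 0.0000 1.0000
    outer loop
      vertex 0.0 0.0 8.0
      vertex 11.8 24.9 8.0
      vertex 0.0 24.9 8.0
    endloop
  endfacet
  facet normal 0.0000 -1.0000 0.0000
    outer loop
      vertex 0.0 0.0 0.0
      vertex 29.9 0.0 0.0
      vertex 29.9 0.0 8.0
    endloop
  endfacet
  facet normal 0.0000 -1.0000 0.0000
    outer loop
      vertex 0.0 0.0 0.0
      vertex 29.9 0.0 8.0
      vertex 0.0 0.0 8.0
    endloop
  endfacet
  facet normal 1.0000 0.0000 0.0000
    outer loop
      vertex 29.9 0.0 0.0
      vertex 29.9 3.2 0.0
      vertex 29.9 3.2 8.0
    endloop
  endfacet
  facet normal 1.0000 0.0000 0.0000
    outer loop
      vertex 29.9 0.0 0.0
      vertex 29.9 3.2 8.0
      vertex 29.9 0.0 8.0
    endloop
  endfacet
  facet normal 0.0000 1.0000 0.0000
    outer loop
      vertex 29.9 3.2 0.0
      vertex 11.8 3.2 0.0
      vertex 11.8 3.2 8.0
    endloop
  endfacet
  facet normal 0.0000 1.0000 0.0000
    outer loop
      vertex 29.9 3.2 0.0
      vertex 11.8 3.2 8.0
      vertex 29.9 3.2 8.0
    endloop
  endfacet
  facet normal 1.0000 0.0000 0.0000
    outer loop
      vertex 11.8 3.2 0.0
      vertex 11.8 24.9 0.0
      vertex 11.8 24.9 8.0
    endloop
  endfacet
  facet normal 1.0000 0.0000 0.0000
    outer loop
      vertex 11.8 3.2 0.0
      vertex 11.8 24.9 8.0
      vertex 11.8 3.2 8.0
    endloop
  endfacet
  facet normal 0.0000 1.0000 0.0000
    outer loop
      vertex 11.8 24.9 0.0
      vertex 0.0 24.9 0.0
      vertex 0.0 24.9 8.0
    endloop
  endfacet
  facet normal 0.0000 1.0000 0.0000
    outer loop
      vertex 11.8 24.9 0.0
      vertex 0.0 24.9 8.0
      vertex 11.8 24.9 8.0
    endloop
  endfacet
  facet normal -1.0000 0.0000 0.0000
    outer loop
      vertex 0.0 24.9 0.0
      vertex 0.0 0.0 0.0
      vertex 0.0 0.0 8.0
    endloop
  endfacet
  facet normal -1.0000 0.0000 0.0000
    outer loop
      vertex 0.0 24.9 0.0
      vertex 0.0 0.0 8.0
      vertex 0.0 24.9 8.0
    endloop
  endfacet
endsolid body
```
; perimeter-only toolpath
G21 ; units = mm
G90 ; absolute positioning
G28 ; home
; layer 1
G0 Z1.6
G0 X0.0 Y0.0
G1 X29.9 Y0.0
G1 X29.9 Y3.2
G1 X11.8 Y3.2
G1 X11.8 Y24.9
G1 X0.0 Y24.9
G1 X0.0 Y0.0
; layer 2
G0 Z3.2
G0 X0.0 Y0.0
G1 X29.9 Y0.0
G1 X29.9 Y3.2
G1 X11.8 Y3.2
G1 X11.8 Y24.9
G1 X0.0 Y24.9
G1 X0.0 Y0.0
; layer 3
G0 Z4.8
G0 X0.0 Y0.0
G1 X29.9 Y0.0
G1 X29.9 Y3.2
G1 X11.8 Y3.2
G1 X11.8 Y24.9
G1 X0.0 Y24.9
G1 X0.0 Y0.0
; layer 4
G0 Z6.4
G0 X0.0 Y0.0
G1 X29.9 Y0.0
G1 X29.9 Y3.2
G1 X11.8 Y3.2
G1 X11.8 Y24.9
G1 X0.0 Y24.9
G1 X0.0 Y0.0
; layer 5
G0 Z8.0
G0 X0.0 Y0.0
G1 X29.9 Y0.0
G1 X29.9 Y3.2
G1 X11.8 Y3.2
G1 X11.8 Y24.9
G1 X0.0 Y24.9
G1 X0.0 Y0.0
M2 ; end

The solid is an L-shaped prism: outer 29.9 × 24.9 mm, arm thicknesses ≈ 3.2 mm (horizontal) and 11.8 mm (vertical), extruded 8 mm in z. Slicing at Δz = 1.6 mm — 5 equal slices spanning the solid's height, so layer i sits at z = i·h/5 — gives 5 non-empty perimeters. Each is a 6-segment closed polygon; G0 lifts to the layer z and rapids to the start vertex, then G1 traces the edges.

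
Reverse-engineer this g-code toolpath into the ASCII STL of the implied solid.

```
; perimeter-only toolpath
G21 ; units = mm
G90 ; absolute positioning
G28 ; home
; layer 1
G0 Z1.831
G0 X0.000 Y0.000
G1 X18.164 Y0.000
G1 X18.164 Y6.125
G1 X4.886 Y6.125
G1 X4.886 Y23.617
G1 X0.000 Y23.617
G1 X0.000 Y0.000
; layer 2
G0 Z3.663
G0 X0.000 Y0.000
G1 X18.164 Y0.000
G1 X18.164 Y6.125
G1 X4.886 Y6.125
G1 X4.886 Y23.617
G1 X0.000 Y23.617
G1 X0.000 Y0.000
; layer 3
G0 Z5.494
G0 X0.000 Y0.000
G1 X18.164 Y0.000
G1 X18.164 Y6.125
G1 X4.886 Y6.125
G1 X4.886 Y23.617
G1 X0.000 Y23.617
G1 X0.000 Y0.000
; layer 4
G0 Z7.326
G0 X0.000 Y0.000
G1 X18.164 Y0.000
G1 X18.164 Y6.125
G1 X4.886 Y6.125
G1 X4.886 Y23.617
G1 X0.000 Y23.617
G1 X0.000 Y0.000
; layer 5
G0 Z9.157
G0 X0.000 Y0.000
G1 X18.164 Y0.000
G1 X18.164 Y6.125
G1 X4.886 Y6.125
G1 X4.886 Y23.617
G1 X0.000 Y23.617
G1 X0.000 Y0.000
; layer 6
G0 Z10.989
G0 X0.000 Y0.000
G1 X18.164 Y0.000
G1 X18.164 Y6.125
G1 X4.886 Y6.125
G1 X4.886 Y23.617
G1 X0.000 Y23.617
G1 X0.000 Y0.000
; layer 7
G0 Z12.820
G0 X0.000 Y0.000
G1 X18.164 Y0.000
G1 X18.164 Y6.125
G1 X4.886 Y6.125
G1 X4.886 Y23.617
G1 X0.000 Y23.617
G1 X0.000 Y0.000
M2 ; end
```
solid part
  facet normal 0.0000 0.0000 -1.0000
    outer loop
      vertex 18.164 6.125 0.000
      vertex 18.164 0.000 0.000
      vertex 0.000 0.000 0.000
    endloop
  endfacet
  facet normal 0.0000 0.0000 -1.0000
    outer loop
      vertex 4.886 6.125 0.000
      vertex 18.164 6.125 0.000
      vertex 0.000 0.000 0.000
    endloop
  endfacet
  facet normal 0.0000 0.0000 -1.0000
    outer loop
      vertex 4.886 23.617 0.000
      vertex 4.886 6.125 0.000
      vertex 0.000 0.000 0.000
    endloop
  endfacet
  facet normal 0.0000 0.0000 -1.0000
    outer loop
      vertex 0.000 23.617 0.000
      vertex 4.886 23.617 0.000
      vertex 0.000 0.000 0.000
    endloop
  endfacet
  facet normal 0.0000 0.0000 1.0000
    outer loop
      vertex 0.000 0.000 12.820
      vertex 18.164 0.000 12.820
      vertex 18.164 6.125 12.820
    endloop
  endfacet
  facet normal 0.0000 0.0000 1.0000
    outer loop
      vertex 0.000 0.000 12.820
      vertex 18.164 6.125 12.820
      vertex 4.886 6.125 12.820
    endloop
  endfacet
  facet normal 0.0000 0.0000 1.0000
    outer loop
      vertex 0.000 0.000 12.820
      vertex 4.886 6.125 12.820
      vertex 4.886 23.617 12.820
    endloop
  endfacet
  facet normal 0.0000 0.0000 1.0000
    outer loop
      vertex 0.000 0.000 12.820
      vertex 4.886 23.617 12.820
      vertex 0.000 23.617 12.820
    endloop
  endfacet
  facet normal 0.0000 -1.0000 0.0000
    outer loop
      vertex 0.000 0.000 0.000
      vertex 18.164 0.000 0.000
      vertex 18.164 0.000 12.820
    endloop
  endfacet
  facet normal 0.0000 -1.0000 0.0000
    outer loop
      vertex 0.000 0.000 0.000
      vertex 18.164 0.000 12.820
      vertex 0.000 0.000 12.820
    endloop
  endfacet
  facet normal 1.0000 0.0000 0.0000
    outer loop
      vertex 18.164 0.000 0.000
      vertex 18.164 6.125 0.000
      vertex 18.164 6.125 12.820
    endloop
  endfacet
  facet normal 1.0000 0.0000 0.0000
    outer loop
      vertex 18.164 0.000 0.000
      vertex 18.164 6.125 12.820
      vertex 18.164 0.000 12.820
    endloop
  endfacet
  facet normal 0.0000 1.0000 0.0000
    outer loop
      vertex 18.164 6.125 0.000
      vertex 4.886 6.125 0.000
      vertex 4.886 6.125 12.820
    endloop
  endfacet
  facet normal 0.0000 1.0000 0.0000
    outer loop
      vertex 18.164 6.125 0.000
      vertex 4.886 6.125 12.820
      vertex 18.164 6.125 12.820
    endloop
  endfacet
  facet normal 1.0000 0.0000 0.0000
    outer loop
      vertex 4.886 6.125 0.000
      vertex 4.886 23.617 0.000
      vertex 4.886 23.617 12.820
    endloop
  endfacet
  facet normal 1.0000 0.0000 0.0000
    outer loop
      vertex 4.886 6.125 0.000
      vertex 4.886 23.617 12.820
      vertex 4.886 6.125 12.820
    endloop
  endfacet
  facet normal 0.0000 1.0000 0.0000
    outer loop
      vertex 4.886 23.617 0.000
      vertex 0.000 23.617 0.000
      vertex 0.000 23.617 12.820
    endloop
  endfacet
  facet normal 0.0000 1.0000 0.0000
    outer loop
      vertex 4.886 23.617 0.000
      vertex 0.000 23.617 12.820
      vertex 4.886 23.617 12.820
    endloop
  endfacet
  facet normal -1.0000 0.0000 0.0000
    outer loop
      vertex 0.000 23.617 0.000
      vertex 0.000 0.000 0.000
      vertex 0.000 0.000 12.820
    endloop
  endfacet
  facet normal -1.0000 0.0000 0.0000
    outer loop
      vertex 0.000 23.617 0.000
      vertex 0.000 0.000 12.820
      vertex 0.000 23.617 12.820
    endloop
  endfacet
endsolid part

The G0 Z moves step by Δz≈1.831 mm. Every layer's G1 loop is the same polygon, so the solid is a straight extrusion of it from z=0 to z≈12.8. Closing with flat bottom and top caps and triangulating gives 20 facets — an L-shaped prism: outer 18.2 × 23.6 mm, arm thicknesses ≈ 6.12 mm (horizontal) and 4.89 mm (vertical), extruded 12.8 mm in z.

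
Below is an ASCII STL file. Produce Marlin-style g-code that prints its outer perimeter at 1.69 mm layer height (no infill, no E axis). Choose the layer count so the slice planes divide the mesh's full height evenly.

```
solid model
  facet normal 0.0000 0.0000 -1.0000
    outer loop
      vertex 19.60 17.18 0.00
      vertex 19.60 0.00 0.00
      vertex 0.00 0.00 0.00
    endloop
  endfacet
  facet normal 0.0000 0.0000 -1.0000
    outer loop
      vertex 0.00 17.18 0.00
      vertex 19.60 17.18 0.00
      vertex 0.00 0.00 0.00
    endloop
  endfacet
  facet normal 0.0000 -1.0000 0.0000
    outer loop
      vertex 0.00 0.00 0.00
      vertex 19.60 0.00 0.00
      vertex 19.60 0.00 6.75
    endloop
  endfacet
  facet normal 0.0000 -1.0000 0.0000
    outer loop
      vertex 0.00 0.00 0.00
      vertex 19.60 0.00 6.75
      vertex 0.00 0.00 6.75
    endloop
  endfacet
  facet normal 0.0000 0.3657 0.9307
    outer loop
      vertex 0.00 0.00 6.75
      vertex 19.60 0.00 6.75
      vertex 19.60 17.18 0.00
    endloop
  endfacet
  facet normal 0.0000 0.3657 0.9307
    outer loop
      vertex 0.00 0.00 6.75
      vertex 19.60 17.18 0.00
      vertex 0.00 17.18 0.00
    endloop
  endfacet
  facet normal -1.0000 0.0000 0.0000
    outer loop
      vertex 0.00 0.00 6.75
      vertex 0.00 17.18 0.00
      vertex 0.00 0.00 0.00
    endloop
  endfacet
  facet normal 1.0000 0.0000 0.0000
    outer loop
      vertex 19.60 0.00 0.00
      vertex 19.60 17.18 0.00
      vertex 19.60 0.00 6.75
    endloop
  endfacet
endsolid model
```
; perimeter-only toolpath
G21 ; units = mm
G90 ; absolute positioning
G28 ; home
; layer 1
G0 Z1.69
G0 X0.00 Y0.00
G1 X19.60 Y0.00
G1 X19.60 Y12.88
G1 X0.00 Y12.88
G1 X0.00 Y0.00
; layer 2
G0 Z3.38
G0 X0.00 Y0.00
G1 X19.60 Y0.00
G1 X19.60 Y8.59
G1 X0.00 Y8.59
G1 X0.00 Y0.00
; layer 3
G0 Z5.06
G0 X0.00 Y0.00
G1 X19.60 Y0.00
G1 X19.60 Y4.29
G1 X0.00 Y4.29
G1 X0.00 Y0.00
M2 ; end

The solid is a wedge (ramp): 19.6 × 17.2 mm base, rising to 6.75 mm along the y=0 edge and sloping linearly to z=0 at y=17.2. Slicing at Δz = 1.69 mm — 4 equal slices spanning the solid's height, so layer i sits at z = i·h/4 — gives 3 non-empty perimeters. Each is a 4-segment closed polygon; G0 lifts to the layer z and rapids to the start vertex, then G1 traces the edges. The cross-section shrinks linearly with z (the slice at the apex is degenerate and omitted).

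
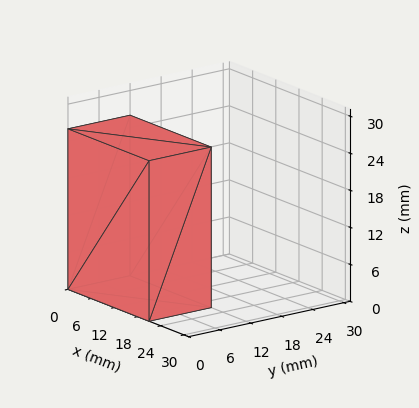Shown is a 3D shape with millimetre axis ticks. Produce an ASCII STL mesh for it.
Reading the render: the shape is a rectangular box, roughly 21 × 12 mm footprint and 26 mm tall (dimensions read to the nearest mm from the axis ticks). For the STL, each face is triangulated and given an outward normal.

solid part
  facet normal 0.0000 0.0000 -1.0000
    outer loop
      vertex 21.000 12.000 0.000
      vertex 21.000 0.000 0.000
      vertex 0.000 0.000 0.000
    endloop
  endfacet
  facet normal 0.0000 0.0000 -1.0000
    outer loop
      vertex 0.000 12.000 0.000
      vertex 21.000 12.000 0.000
      vertex 0.000 0.000 0.000
    endloop
  endfacet
  facet normal 0.0000 0.0000 1.0000
    outer loop
      vertex 0.000 0.000 26.000
      vertex 21.000 0.000 26.000
      vertex 21.000 12.000 26.000
    endloop
  endfacet
  facet normal 0.0000 0.0000 1.0000
    outer loop
      vertex 0.000 0.000 26.000
      vertex 21.000 12.000 26.000
      vertex 0.000 12.000 26.000
    endloop
  endfacet
  facet normal 0.0000 -1.0000 0.0000
    outer loop
      vertex 0.000 0.000 0.000
      vertex 21.000 0.000 0.000
      vertex 21.000 0.000 26.000
    endloop
  endfacet
  facet normal 0.0000 -1.0000 0.0000
    outer loop
      vertex 0.000 0.000 0.000
      vertex 21.000 0.000 26.000
      vertex 0.000 0.000 26.000
    endloop
  endfacet
  facet normal 0.0000 1.0000 0.0000
    outer loop
      vertex 21.000 12.000 26.000
      vertex 21.000 12.000 0.000
      vertex 0.000 12.000 0.000
    endloop
  endfacet
  facet normal 0.0000 1.0000 0.0000
    outer loop
      vertex 0.000 12.000 26.000
      vertex 21.000 12.000 26.000
      vertex 0.000 12.000 0.000
    endloop
  endfacet
  facet normal -1.0000 0.0000 0.0000
    outer loop
      vertex 0.000 12.000 26.000
      vertex 0.000 12.000 0.000
      vertex 0.000 0.000 0.000
    endloop
  endfacet
  facet normal -1.0000 0.0000 0.0000
    outer loop
      vertex 0.000 0.000 26.000
      vertex 0.000 12.000 26.000
      vertex 0.000 0.000 0.000
    endloop
  endfacet
  facet normal 1.0000 0.0000 0.0000
    outer loop
      vertex 21.000 0.000 0.000
      vertex 21.000 12.000 0.000
      vertex 21.000 12.000 26.000
    endloop
  endfacet
  facet normal 1.0000 0.0000 0.0000
    outer loop
      vertex 21.000 0.000 0.000
      vertex 21.000 12.000 26.000
      vertex 21.000 0.000 26.000
    endloop
  endfacet
endsolid part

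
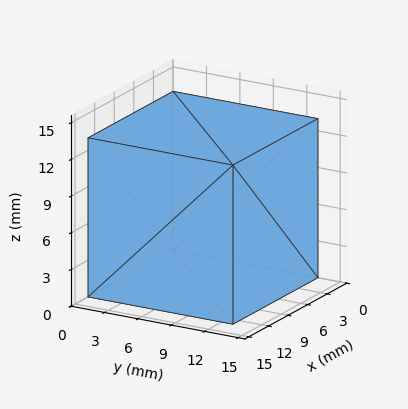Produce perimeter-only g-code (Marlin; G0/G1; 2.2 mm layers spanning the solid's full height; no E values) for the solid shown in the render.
Reading the render: the shape is a rectangular box, roughly 13 × 13 mm footprint and 13 mm tall (dimensions read to the nearest mm from the axis ticks). For the g-code, the solid's height is divided into equal slices at the stated Δz and each level perimeter traced with G1 moves after a G0 lift.

; perimeter-only toolpath
G21 ; units = mm
G90 ; absolute positioning
G28 ; home
; layer 1
G0 Z2.2
G0 X0.0 Y0.0
G1 X13.0 Y0.0
G1 X13.0 Y13.0
G1 X0.0 Y13.0
G1 X0.0 Y0.0
; layer 2
G0 Z4.3
G0 X0.0 Y0.0
G1 X13.0 Y0.0
G1 X13.0 Y13.0
G1 X0.0 Y13.0
G1 X0.0 Y0.0
; layer 3
G0 Z6.5
G0 X0.0 Y0.0
G1 X13.0 Y0.0
G1 X13.0 Y13.0
G1 X0.0 Y13.0
G1 X0.0 Y0.0
; layer 4
G0 Z8.7
G0 X0.0 Y0.0
G1 X13.0 Y0.0
G1 X13.0 Y13.0
G1 X0.0 Y13.0
G1 X0.0 Y0.0
; layer 5
G0 Z10.8
G0 X0.0 Y0.0
G1 X13.0 Y0.0
G1 X13.0 Y13.0
G1 X0.0 Y13.0
G1 X0.0 Y0.0
; layer 6
G0 Z13.0
G0 X0.0 Y0.0
G1 X13.0 Y0.0
G1 X13.0 Y13.0
G1 X0.0 Y13.0
G1 X0.0 Y0.0
M2 ; end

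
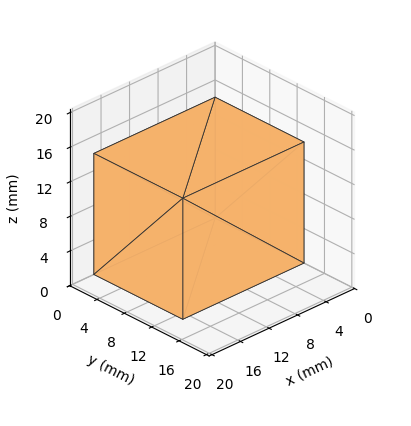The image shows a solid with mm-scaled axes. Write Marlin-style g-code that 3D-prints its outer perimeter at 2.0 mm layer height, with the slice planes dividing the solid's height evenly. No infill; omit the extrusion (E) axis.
Reading the render: the shape is a rectangular box, roughly 17 × 13 mm footprint and 14 mm tall (dimensions read to the nearest mm from the axis ticks). For the g-code, the solid's height is divided into equal slices at the stated Δz and each level perimeter traced with G1 moves after a G0 lift.

; perimeter-only toolpath
G21 ; units = mm
G90 ; absolute positioning
G28 ; home
; layer 1
G0 Z2.0
G0 X0.0 Y0.0
G1 X17.0 Y0.0
G1 X17.0 Y13.0
G1 X0.0 Y13.0
G1 X0.0 Y0.0
; layer 2
G0 Z4.0
G0 X0.0 Y0.0
G1 X17.0 Y0.0
G1 X17.0 Y13.0
G1 X0.0 Y13.0
G1 X0.0 Y0.0
; layer 3
G0 Z6.0
G0 X0.0 Y0.0
G1 X17.0 Y0.0
G1 X17.0 Y13.0
G1 X0.0 Y13.0
G1 X0.0 Y0.0
; layer 4
G0 Z8.0
G0 X0.0 Y0.0
G1 X17.0 Y0.0
G1 X17.0 Y13.0
G1 X0.0 Y13.0
G1 X0.0 Y0.0
; layer 5
G0 Z10.0
G0 X0.0 Y0.0
G1 X17.0 Y0.0
G1 X17.0 Y13.0
G1 X0.0 Y13.0
G1 X0.0 Y0.0
; layer 6
G0 Z12.0
G0 X0.0 Y0.0
G1 X17.0 Y0.0
G1 X17.0 Y13.0
G1 X0.0 Y13.0
G1 X0.0 Y0.0
; layer 7
G0 Z14.0
G0 X0.0 Y0.0
G1 X17.0 Y0.0
G1 X17.0 Y13.0
G1 X0.0 Y13.0
G1 X0.0 Y0.0
M2 ; end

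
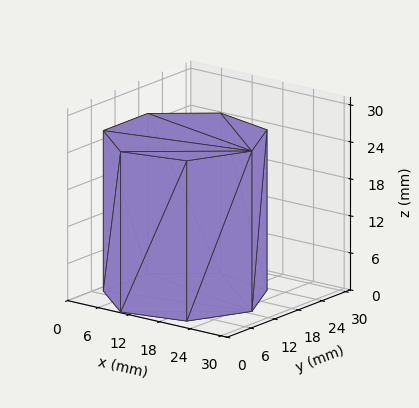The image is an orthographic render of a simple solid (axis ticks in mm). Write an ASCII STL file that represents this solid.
Reading the render: the shape is a regular 7-sided prism (a cylinder approximated with 7 flat sides), circumscribed radius ≈ 13 mm, height ≈ 26 mm (dimensions read to the nearest mm from the axis ticks). For the STL, each face is triangulated and given an outward normal.

solid part
  facet normal 0.0000 0.0000 -1.0000
    outer loop
      vertex 10.11 25.67 0.00
      vertex 21.11 23.16 0.00
      vertex 26.00 13.00 0.00
    endloop
  endfacet
  facet normal 0.0000 0.0000 -1.0000
    outer loop
      vertex 1.29 18.64 0.00
      vertex 10.11 25.67 0.00
      vertex 26.00 13.00 0.00
    endloop
  endfacet
  facet normal 0.0000 0.0000 -1.0000
    outer loop
      vertex 1.29 7.36 0.00
      vertex 1.29 18.64 0.00
      vertex 26.00 13.00 0.00
    endloop
  endfacet
  facet normal 0.0000 0.0000 -1.0000
    outer loop
      vertex 10.11 0.33 0.00
      vertex 1.29 7.36 0.00
      vertex 26.00 13.00 0.00
    endloop
  endfacet
  facet normal 0.0000 0.0000 -1.0000
    outer loop
      vertex 21.11 2.84 0.00
      vertex 10.11 0.33 0.00
      vertex 26.00 13.00 0.00
    endloop
  endfacet
  facet normal 0.0000 0.0000 1.0000
    outer loop
      vertex 26.00 13.00 26.00
      vertex 21.11 23.16 26.00
      vertex 10.11 25.67 26.00
    endloop
  endfacet
  facet normal 0.0000 0.0000 1.0000
    outer loop
      vertex 26.00 13.00 26.00
      vertex 10.11 25.67 26.00
      vertex 1.29 18.64 26.00
    endloop
  endfacet
  facet normal 0.0000 0.0000 1.0000
    outer loop
      vertex 26.00 13.00 26.00
      vertex 1.29 18.64 26.00
      vertex 1.29 7.36 26.00
    endloop
  endfacet
  facet normal 0.0000 0.0000 1.0000
    outer loop
      vertex 26.00 13.00 26.00
      vertex 1.29 7.36 26.00
      vertex 10.11 0.33 26.00
    endloop
  endfacet
  facet normal 0.0000 0.0000 1.0000
    outer loop
      vertex 26.00 13.00 26.00
      vertex 10.11 0.33 26.00
      vertex 21.11 2.84 26.00
    endloop
  endfacet
  facet normal 0.9011 0.4337 0.0000
    outer loop
      vertex 26.00 13.00 0.00
      vertex 21.11 23.16 0.00
      vertex 21.11 23.16 26.00
    endloop
  endfacet
  facet normal 0.9011 0.4337 0.0000
    outer loop
      vertex 26.00 13.00 0.00
      vertex 21.11 23.16 26.00
      vertex 26.00 13.00 26.00
    endloop
  endfacet
  facet normal 0.2225 0.9749 0.0000
    outer loop
      vertex 21.11 23.16 0.00
      vertex 10.11 25.67 0.00
      vertex 10.11 25.67 26.00
    endloop
  endfacet
  facet normal 0.2225 0.9749 0.0000
    outer loop
      vertex 21.11 23.16 0.00
      vertex 10.11 25.67 26.00
      vertex 21.11 23.16 26.00
    endloop
  endfacet
  facet normal -0.6233 0.7820 0.0000
    outer loop
      vertex 10.11 25.67 0.00
      vertex 1.29 18.64 0.00
      vertex 1.29 18.64 26.00
    endloop
  endfacet
  facet normal -0.6233 0.7820 0.0000
    outer loop
      vertex 10.11 25.67 0.00
      vertex 1.29 18.64 26.00
      vertex 10.11 25.67 26.00
    endloop
  endfacet
  facet normal -1.0000 0.0000 0.0000
    outer loop
      vertex 1.29 18.64 0.00
      vertex 1.29 7.36 0.00
      vertex 1.29 7.36 26.00
    endloop
  endfacet
  facet normal -1.0000 0.0000 0.0000
    outer loop
      vertex 1.29 18.64 0.00
      vertex 1.29 7.36 26.00
      vertex 1.29 18.64 26.00
    endloop
  endfacet
  facet normal -0.6233 -0.7820 0.0000
    outer loop
      vertex 1.29 7.36 0.00
      vertex 10.11 0.33 0.00
      vertex 10.11 0.33 26.00
    endloop
  endfacet
  facet normal -0.6233 -0.7820 0.0000
    outer loop
      vertex 1.29 7.36 0.00
      vertex 10.11 0.33 26.00
      vertex 1.29 7.36 26.00
    endloop
  endfacet
  facet normal 0.2225 -0.9749 0.0000
    outer loop
      vertex 10.11 0.33 0.00
      vertex 21.11 2.84 0.00
      vertex 21.11 2.84 26.00
    endloop
  endfacet
  facet normal 0.2225 -0.9749 0.0000
    outer loop
      vertex 10.11 0.33 0.00
      vertex 21.11 2.84 26.00
      vertex 10.11 0.33 26.00
    endloop
  endfacet
  facet normal 0.9011 -0.4337 0.0000
    outer loop
      vertex 21.11 2.84 0.00
      vertex 26.00 13.00 0.00
      vertex 26.00 13.00 26.00
    endloop
  endfacet
  facet normal 0.9011 -0.4337 0.0000
    outer loop
      vertex 21.11 2.84 0.00
      vertex 26.00 13.00 26.00
      vertex 21.11 2.84 26.00
    endloop
  endfacet
endsolid part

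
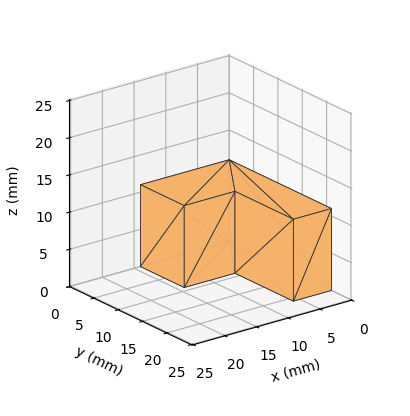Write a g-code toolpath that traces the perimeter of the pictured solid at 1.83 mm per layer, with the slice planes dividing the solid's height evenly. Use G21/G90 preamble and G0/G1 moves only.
Reading the render: the shape is an L-shaped prism: outer 14 × 21 mm, arm thicknesses ≈ 9 mm (horizontal) and 6 mm (vertical), extruded 11 mm in z (dimensions read to the nearest mm from the axis ticks). For the g-code, the solid's height is divided into equal slices at the stated Δz and each level perimeter traced with G1 moves after a G0 lift.

; perimeter-only toolpath
G21 ; units = mm
G90 ; absolute positioning
G28 ; home
; layer 1
G0 Z1.83
G0 X0.00 Y0.00
G1 X14.00 Y0.00
G1 X14.00 Y9.00
G1 X6.00 Y9.00
G1 X6.00 Y21.00
G1 X0.00 Y21.00
G1 X0.00 Y0.00
; layer 2
G0 Z3.67
G0 X0.00 Y0.00
G1 X14.00 Y0.00
G1 X14.00 Y9.00
G1 X6.00 Y9.00
G1 X6.00 Y21.00
G1 X0.00 Y21.00
G1 X0.00 Y0.00
; layer 3
G0 Z5.50
G0 X0.00 Y0.00
G1 X14.00 Y0.00
G1 X14.00 Y9.00
G1 X6.00 Y9.00
G1 X6.00 Y21.00
G1 X0.00 Y21.00
G1 X0.00 Y0.00
; layer 4
G0 Z7.33
G0 X0.00 Y0.00
G1 X14.00 Y0.00
G1 X14.00 Y9.00
G1 X6.00 Y9.00
G1 X6.00 Y21.00
G1 X0.00 Y21.00
G1 X0.00 Y0.00
; layer 5
G0 Z9.17
G0 X0.00 Y0.00
G1 X14.00 Y0.00
G1 X14.00 Y9.00
G1 X6.00 Y9.00
G1 X6.00 Y21.00
G1 X0.00 Y21.00
G1 X0.00 Y0.00
; layer 6
G0 Z11.00
G0 X0.00 Y0.00
G1 X14.00 Y0.00
G1 X14.00 Y9.00
G1 X6.00 Y9.00
G1 X6.00 Y21.00
G1 X0.00 Y21.00
G1 X0.00 Y0.00
M2 ; end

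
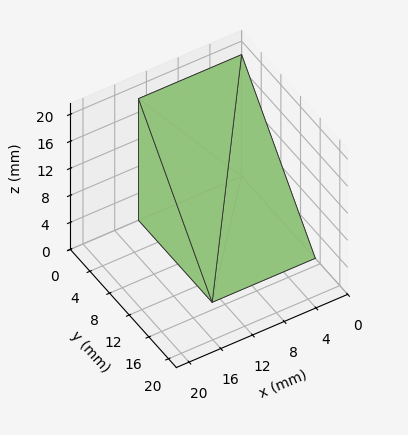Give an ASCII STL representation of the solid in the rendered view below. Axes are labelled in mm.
Reading the render: the shape is a wedge (ramp): 13 × 15 mm base, rising to 18 mm along the y=0 edge and sloping linearly to z=0 at y=15 (dimensions read to the nearest mm from the axis ticks). For the STL, each face is triangulated and given an outward normal.

solid part
  facet normal 0.0000 0.0000 -1.0000
    outer loop
      vertex 13.0 15.0 0.0
      vertex 13.0 0.0 0.0
      vertex 0.0 0.0 0.0
    endloop
  endfacet
  facet normal 0.0000 0.0000 -1.0000
    outer loop
      vertex 0.0 15.0 0.0
      vertex 13.0 15.0 0.0
      vertex 0.0 0.0 0.0
    endloop
  endfacet
  facet normal 0.0000 -1.0000 0.0000
    outer loop
      vertex 0.0 0.0 0.0
      vertex 13.0 0.0 0.0
      vertex 13.0 0.0 18.0
    endloop
  endfacet
  facet normal 0.0000 -1.0000 0.0000
    outer loop
      vertex 0.0 0.0 0.0
      vertex 13.0 0.0 18.0
      vertex 0.0 0.0 18.0
    endloop
  endfacet
  facet normal 0.0000 0.7682 0.6402
    outer loop
      vertex 0.0 0.0 18.0
      vertex 13.0 0.0 18.0
      vertex 13.0 15.0 0.0
    endloop
  endfacet
  facet normal 0.0000 0.7682 0.6402
    outer loop
      vertex 0.0 0.0 18.0
      vertex 13.0 15.0 0.0
      vertex 0.0 15.0 0.0
    endloop
  endfacet
  facet normal -1.0000 0.0000 0.0000
    outer loop
      vertex 0.0 0.0 18.0
      vertex 0.0 15.0 0.0
      vertex 0.0 0.0 0.0
    endloop
  endfacet
  facet normal 1.0000 0.0000 0.0000
    outer loop
      vertex 13.0 0.0 0.0
      vertex 13.0 15.0 0.0
      vertex 13.0 0.0 18.0
    endloop
  endfacet
endsolid part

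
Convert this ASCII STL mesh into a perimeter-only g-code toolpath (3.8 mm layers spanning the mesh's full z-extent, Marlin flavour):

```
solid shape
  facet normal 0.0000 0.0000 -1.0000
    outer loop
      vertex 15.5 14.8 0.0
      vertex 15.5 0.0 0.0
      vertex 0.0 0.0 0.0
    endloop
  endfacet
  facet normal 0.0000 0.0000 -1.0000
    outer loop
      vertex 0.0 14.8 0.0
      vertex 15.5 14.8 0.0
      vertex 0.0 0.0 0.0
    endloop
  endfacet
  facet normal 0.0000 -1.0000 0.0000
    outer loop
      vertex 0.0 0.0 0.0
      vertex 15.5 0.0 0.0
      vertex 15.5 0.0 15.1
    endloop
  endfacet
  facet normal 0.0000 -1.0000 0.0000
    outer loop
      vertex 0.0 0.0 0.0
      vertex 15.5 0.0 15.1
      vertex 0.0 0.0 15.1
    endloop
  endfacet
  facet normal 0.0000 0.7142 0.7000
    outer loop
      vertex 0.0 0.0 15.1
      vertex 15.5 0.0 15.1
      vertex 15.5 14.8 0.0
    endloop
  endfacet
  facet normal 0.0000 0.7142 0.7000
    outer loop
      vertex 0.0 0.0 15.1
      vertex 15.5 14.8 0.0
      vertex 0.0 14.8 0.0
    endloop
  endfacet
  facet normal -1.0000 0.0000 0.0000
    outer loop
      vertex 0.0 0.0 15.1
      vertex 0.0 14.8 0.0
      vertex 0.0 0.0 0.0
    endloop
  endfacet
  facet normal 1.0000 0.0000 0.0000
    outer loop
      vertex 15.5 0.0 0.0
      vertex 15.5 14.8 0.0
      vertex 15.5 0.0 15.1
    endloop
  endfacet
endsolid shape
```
; perimeter-only toolpath
G21 ; units = mm
G90 ; absolute positioning
G28 ; home
; layer 1
G0 Z3.8
G0 X0.0 Y0.0
G1 X15.5 Y0.0
G1 X15.5 Y11.1
G1 X0.0 Y11.1
G1 X0.0 Y0.0
; layer 2
G0 Z7.5
G0 X0.0 Y0.0
G1 X15.5 Y0.0
G1 X15.5 Y7.4
G1 X0.0 Y7.4
G1 X0.0 Y0.0
; layer 3
G0 Z11.3
G0 X0.0 Y0.0
G1 X15.5 Y0.0
G1 X15.5 Y3.7
G1 X0.0 Y3.7
G1 X0.0 Y0.0
M2 ; end

The solid is a wedge (ramp): 15.5 × 14.8 mm base, rising to 15.1 mm along the y=0 edge and sloping linearly to z=0 at y=14.8. Slicing at Δz = 3.8 mm — 4 equal slices spanning the solid's height, so layer i sits at z = i·h/4 — gives 3 non-empty perimeters. Each is a 4-segment closed polygon; G0 lifts to the layer z and rapids to the start vertex, then G1 traces the edges. The cross-section shrinks linearly with z (the slice at the apex is degenerate and omitted).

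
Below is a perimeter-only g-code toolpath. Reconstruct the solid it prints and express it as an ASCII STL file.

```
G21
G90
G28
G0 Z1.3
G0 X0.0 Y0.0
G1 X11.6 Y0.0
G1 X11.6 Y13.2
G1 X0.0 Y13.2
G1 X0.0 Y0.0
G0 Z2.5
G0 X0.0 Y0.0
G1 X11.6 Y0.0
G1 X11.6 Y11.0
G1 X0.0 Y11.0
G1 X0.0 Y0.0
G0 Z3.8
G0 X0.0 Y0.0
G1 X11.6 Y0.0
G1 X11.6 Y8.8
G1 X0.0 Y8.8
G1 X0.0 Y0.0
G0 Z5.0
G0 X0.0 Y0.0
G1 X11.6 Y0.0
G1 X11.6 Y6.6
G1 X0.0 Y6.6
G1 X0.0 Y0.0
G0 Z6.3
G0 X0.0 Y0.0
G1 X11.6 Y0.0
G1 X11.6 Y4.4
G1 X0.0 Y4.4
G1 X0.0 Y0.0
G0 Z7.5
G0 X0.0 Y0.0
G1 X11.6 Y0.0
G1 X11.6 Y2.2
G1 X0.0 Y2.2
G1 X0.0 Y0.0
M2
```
solid part
  facet normal 0.0000 0.0000 -1.0000
    outer loop
      vertex 11.6 15.4 0.0
      vertex 11.6 0.0 0.0
      vertex 0.0 0.0 0.0
    endloop
  endfacet
  facet normal 0.0000 0.0000 -1.0000
    outer loop
      vertex 0.0 15.4 0.0
      vertex 11.6 15.4 0.0
      vertex 0.0 0.0 0.0
    endloop
  endfacet
  facet normal 0.0000 -1.0000 0.0000
    outer loop
      vertex 0.0 0.0 0.0
      vertex 11.6 0.0 0.0
      vertex 11.6 0.0 8.8
    endloop
  endfacet
  facet normal 0.0000 -1.0000 0.0000
    outer loop
      vertex 0.0 0.0 0.0
      vertex 11.6 0.0 8.8
      vertex 0.0 0.0 8.8
    endloop
  endfacet
  facet normal 0.0000 0.4961 0.8682
    outer loop
      vertex 0.0 0.0 8.8
      vertex 11.6 0.0 8.8
      vertex 11.6 15.4 0.0
    endloop
  endfacet
  facet normal 0.0000 0.4961 0.8682
    outer loop
      vertex 0.0 0.0 8.8
      vertex 11.6 15.4 0.0
      vertex 0.0 15.4 0.0
    endloop
  endfacet
  facet normal -1.0000 0.0000 0.0000
    outer loop
      vertex 0.0 0.0 8.8
      vertex 0.0 15.4 0.0
      vertex 0.0 0.0 0.0
    endloop
  endfacet
  facet normal 1.0000 0.0000 0.0000
    outer loop
      vertex 11.6 0.0 0.0
      vertex 11.6 15.4 0.0
      vertex 11.6 0.0 8.8
    endloop
  endfacet
endsolid part

The G0 Z moves step by Δz≈1.3 mm. The G1 loops shrink linearly with z, so the solid tapers from its base footprint up to z≈8.8. Closing with a flat bottom cap and the tapered top and triangulating gives 8 facets — a wedge (ramp): 11.6 × 15.4 mm base, rising to 8.8 mm along the y=0 edge and sloping linearly to z=0 at y=15.4.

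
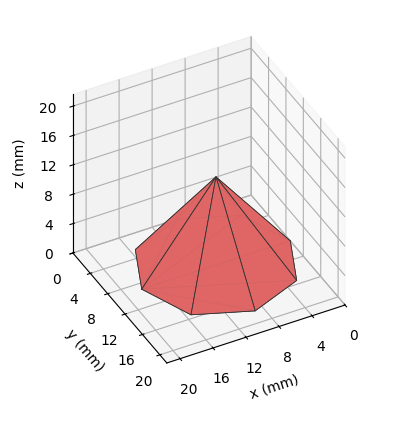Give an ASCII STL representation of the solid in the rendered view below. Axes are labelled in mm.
Reading the render: the shape is a regular 8-sided pyramid, base circumscribed radius ≈ 9 mm, apex at z ≈ 12 mm (dimensions read to the nearest mm from the axis ticks). For the STL, each face is triangulated and given an outward normal.

solid part
  facet normal 0.0000 0.0000 -1.0000
    outer loop
      vertex 9.0 18.0 0.0
      vertex 15.4 15.4 0.0
      vertex 18.0 9.0 0.0
    endloop
  endfacet
  facet normal 0.0000 0.0000 -1.0000
    outer loop
      vertex 2.6 15.4 0.0
      vertex 9.0 18.0 0.0
      vertex 18.0 9.0 0.0
    endloop
  endfacet
  facet normal 0.0000 0.0000 -1.0000
    outer loop
      vertex 0.0 9.0 0.0
      vertex 2.6 15.4 0.0
      vertex 18.0 9.0 0.0
    endloop
  endfacet
  facet normal 0.0000 0.0000 -1.0000
    outer loop
      vertex 2.6 2.6 0.0
      vertex 0.0 9.0 0.0
      vertex 18.0 9.0 0.0
    endloop
  endfacet
  facet normal 0.0000 0.0000 -1.0000
    outer loop
      vertex 9.0 0.0 0.0
      vertex 2.6 2.6 0.0
      vertex 18.0 9.0 0.0
    endloop
  endfacet
  facet normal 0.0000 0.0000 -1.0000
    outer loop
      vertex 15.4 2.6 0.0
      vertex 9.0 0.0 0.0
      vertex 18.0 9.0 0.0
    endloop
  endfacet
  facet normal 0.7608 0.3091 0.5706
    outer loop
      vertex 18.0 9.0 0.0
      vertex 15.4 15.4 0.0
      vertex 9.0 9.0 12.0
    endloop
  endfacet
  facet normal 0.3091 0.7608 0.5706
    outer loop
      vertex 15.4 15.4 0.0
      vertex 9.0 18.0 0.0
      vertex 9.0 9.0 12.0
    endloop
  endfacet
  facet normal -0.3091 0.7608 0.5706
    outer loop
      vertex 9.0 18.0 0.0
      vertex 2.6 15.4 0.0
      vertex 9.0 9.0 12.0
    endloop
  endfacet
  facet normal -0.7608 0.3091 0.5706
    outer loop
      vertex 2.6 15.4 0.0
      vertex 0.0 9.0 0.0
      vertex 9.0 9.0 12.0
    endloop
  endfacet
  facet normal -0.7608 -0.3091 0.5706
    outer loop
      vertex 0.0 9.0 0.0
      vertex 2.6 2.6 0.0
      vertex 9.0 9.0 12.0
    endloop
  endfacet
  facet normal -0.3091 -0.7608 0.5706
    outer loop
      vertex 2.6 2.6 0.0
      vertex 9.0 0.0 0.0
      vertex 9.0 9.0 12.0
    endloop
  endfacet
  facet normal 0.3091 -0.7608 0.5706
    outer loop
      vertex 9.0 0.0 0.0
      vertex 15.4 2.6 0.0
      vertex 9.0 9.0 12.0
    endloop
  endfacet
  facet normal 0.7608 -0.3091 0.5706
    outer loop
      vertex 15.4 2.6 0.0
      vertex 18.0 9.0 0.0
      vertex 9.0 9.0 12.0
    endloop
  endfacet
endsolid part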